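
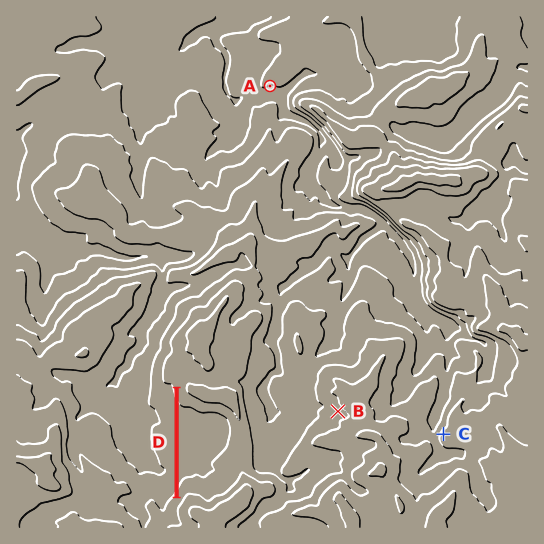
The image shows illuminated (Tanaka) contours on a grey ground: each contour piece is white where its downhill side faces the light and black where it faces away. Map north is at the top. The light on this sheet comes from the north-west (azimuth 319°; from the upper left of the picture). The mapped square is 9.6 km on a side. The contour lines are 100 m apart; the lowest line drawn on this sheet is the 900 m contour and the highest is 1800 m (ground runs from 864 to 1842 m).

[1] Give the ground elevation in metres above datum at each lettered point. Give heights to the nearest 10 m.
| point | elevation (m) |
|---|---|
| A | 990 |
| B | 1560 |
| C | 1630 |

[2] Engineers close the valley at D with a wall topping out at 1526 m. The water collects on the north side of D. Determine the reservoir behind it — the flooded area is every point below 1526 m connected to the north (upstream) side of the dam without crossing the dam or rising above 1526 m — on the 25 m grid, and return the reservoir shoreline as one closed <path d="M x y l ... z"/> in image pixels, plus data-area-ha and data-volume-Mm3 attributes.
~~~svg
<path d="M179 397l0 94 1 0 3-6 3-4 13 2 8 2 7-6 5 6 4 0 5-4 3-6 0-8 6-16 0-9-2-4 0-7-4-13-5-5-8-4-17 0-8-5-10-3-4-4z" data-area-ha="144" data-volume-Mm3="63.14"/>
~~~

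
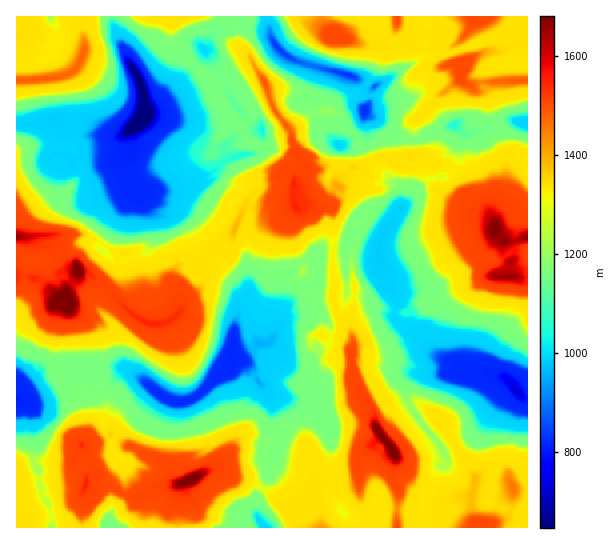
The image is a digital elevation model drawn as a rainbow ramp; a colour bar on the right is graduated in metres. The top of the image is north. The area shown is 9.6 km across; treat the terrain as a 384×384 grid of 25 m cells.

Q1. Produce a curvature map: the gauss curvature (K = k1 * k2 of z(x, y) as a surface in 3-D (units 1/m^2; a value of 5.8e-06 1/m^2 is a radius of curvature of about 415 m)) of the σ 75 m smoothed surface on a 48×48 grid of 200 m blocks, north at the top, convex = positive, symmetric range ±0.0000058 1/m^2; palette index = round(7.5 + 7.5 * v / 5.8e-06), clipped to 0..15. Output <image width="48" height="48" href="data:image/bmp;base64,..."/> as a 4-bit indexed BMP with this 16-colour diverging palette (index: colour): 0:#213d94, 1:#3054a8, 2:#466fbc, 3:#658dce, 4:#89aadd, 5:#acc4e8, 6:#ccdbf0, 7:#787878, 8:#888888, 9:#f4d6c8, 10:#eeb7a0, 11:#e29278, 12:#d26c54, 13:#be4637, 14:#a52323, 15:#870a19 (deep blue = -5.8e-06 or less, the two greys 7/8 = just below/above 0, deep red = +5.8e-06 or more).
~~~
<image width="48" height="48" href="data:image/bmp;base64,Qk32BAAAAAAAAHYAAAAoAAAAMAAAADAAAAABAAQAAAAAAIAEAAATCwAAEwsAABAAAAAAAAAAlD0hAKhUMAC8b0YAzo1lAN2qiQDoxKwA8NvMAHh4eACIiIgAyNb0AKC37gB4kuIAVGzSADdGvgAjI6UAGQqHAHd6dTS2doh3mIR3uXd3aId3fHiHZ7nYaId1WeeXeIaXmoeld3d3d5d3gHh3h1h0aHeoeoeaeXd3d3eXiJiId3ZHhXh3eGiGdnd3d4cyR3dIZ2d3MHd3d3e6qph3d3d35odId4d4p4dP+WfkfZZ3d3iMd3d3Z4h4t4mniHd5uUd3eEeHiJd3d3h0ZGlopnd2Z7FneHWoqHd4dmh4mIiHc0l4b0lnp3Z3eHiWiIiD9Xd3eYrmiHeYf2h3fnd4hXl5mHZGy5tER4mYd3c2hna+eoh3h4d3dbZnd4iHiJZ3aodmeIiNhXdEeYlfh3doiGiXh4xrSIeZd3d3eHd2Znd3eHhBh3iYuIh3eHuJNXhmdniql3iJialHdnp2iFa4iGd5d3l4Z4d4h4lkNod1d4xHh3h4eHV4h4h4ioh4eId3ePd4dWhoh1i4iYl4eVd1iHd3l5eIeHdaY4iMt4iXOHhXammHl2xoyHd3h3dWeIdMuIdmmIeNaIp3aXKXiIV4mIiGh4d2h4dnd3iYWHZ3WHh3h295aIhXiIh4eHeHd3eFV4iJl4eJeHeJlW1oeXd3h3eHh6Z5mJdYeId3iIj3iHd25GN4eHiHd4h3h3eGdHuYiIh4iocmiHh3iXd3eXaHeHd4trdsrVRniIiIiGhnd4p3iHiIdVind3iHZmV7mnd3d4d3mGeoZYpHaXV3d4mHWYd3iGdYkZd2aHaIlHeMjIZ3iHt3iId4iTl4dmhod3V6l4fZh3Z2WHeHiIiJiJZ3V5jKyHiHX5d4h4dViHeHd3hoeJSYd4dqiHV3iId3YnmIiGd3eIiKiIholYaIdpiId4eUWId3c6dHemh4d3d0eHaI8od4dqaHeIZ6aLZ5jyd4iHd4d3eHZ4p4Voh4hpaneHa3SWZ4iHeIeHiYd3eHaZh4d1h3h3eWmHfKp3iHdqZ2mIZ5eHd3eIeIW3mHeJd3mHaGd4h5aKd5iIpneIiHaYiIfXWIXPR3iHdneHd2mXeIiIxXd3h3h3d3Zldps0eHapd4iXholml3d3lXiZeZeHeGi3eHaYonhniJl2e5hmiHd1qHeHZoN7d4lXh3V4d4d3hmZ4a4d3mIh2qHeJSJh3WLYmdoh4iHZYZ3eFpXeId3d3iHh4d5WeSIivJ3h4eLenl6nWo3d2mDhneHd3h3ZXRZafFWaGOFZ3h1Z3d4d2iF+naGaXh373p4dnR4VHuFrXd1a3eIh3Z2d8WZaXd3ODaCeIj3pquXmWdSu4eIh3d5dpaHeHeIaGy3eIT4hod1Z3enh3d3iHd2lniXh4eIdmh3eYNQeZpXeIeHd3eId5eHh3dYh3eIj3dHd3YtpIdoSYRYh3d4eWpoi4l6aHd3W3d4d69Ul5l2mF2HiIiIl4iY+XaHVUV3V4lmZ4d3poNmyrmHeHeIiLeYZ3iHb8aXiLhniHdWh3Z3dZRnd4h3h7eFh3dWX3T6ereInKxHd3d3dHh3d4h3dlaJhmiXhlVBaHeXmpp4dFd3iYh3eIdqd2ZIeYaGd3d4lph3eIZ3f3eHaJimdw=="/>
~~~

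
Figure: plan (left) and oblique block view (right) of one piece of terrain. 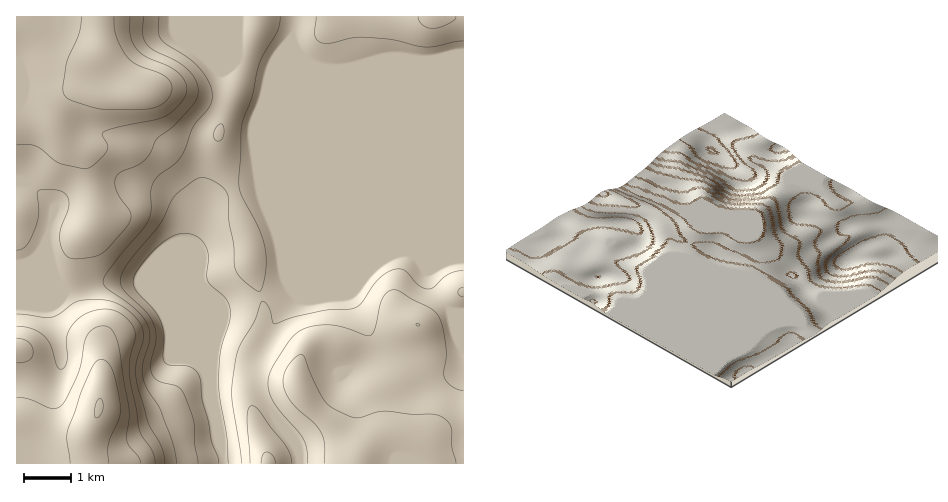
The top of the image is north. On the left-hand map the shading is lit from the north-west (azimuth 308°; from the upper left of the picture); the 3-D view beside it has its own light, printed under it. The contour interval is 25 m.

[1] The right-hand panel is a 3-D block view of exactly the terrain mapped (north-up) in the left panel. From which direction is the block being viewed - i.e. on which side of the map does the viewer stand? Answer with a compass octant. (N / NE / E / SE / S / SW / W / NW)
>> NE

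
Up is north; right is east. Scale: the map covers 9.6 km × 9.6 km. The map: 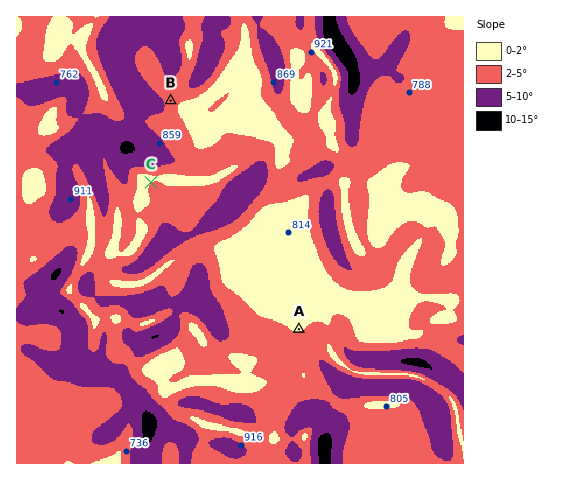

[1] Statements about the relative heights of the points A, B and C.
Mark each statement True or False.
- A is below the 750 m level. False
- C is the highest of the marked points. True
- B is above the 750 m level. True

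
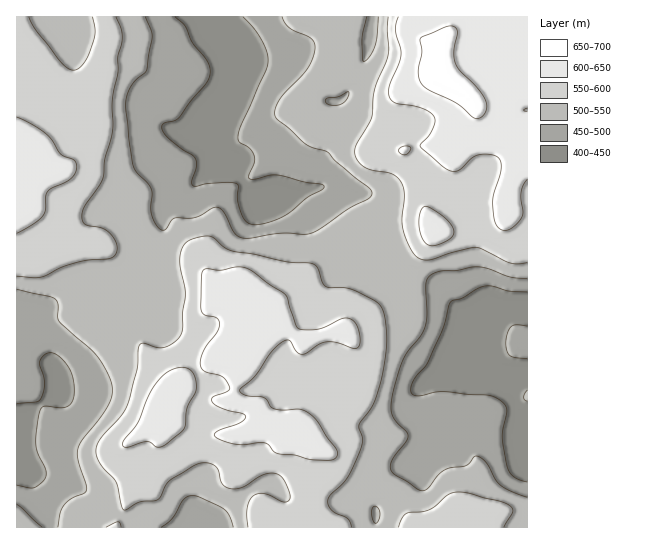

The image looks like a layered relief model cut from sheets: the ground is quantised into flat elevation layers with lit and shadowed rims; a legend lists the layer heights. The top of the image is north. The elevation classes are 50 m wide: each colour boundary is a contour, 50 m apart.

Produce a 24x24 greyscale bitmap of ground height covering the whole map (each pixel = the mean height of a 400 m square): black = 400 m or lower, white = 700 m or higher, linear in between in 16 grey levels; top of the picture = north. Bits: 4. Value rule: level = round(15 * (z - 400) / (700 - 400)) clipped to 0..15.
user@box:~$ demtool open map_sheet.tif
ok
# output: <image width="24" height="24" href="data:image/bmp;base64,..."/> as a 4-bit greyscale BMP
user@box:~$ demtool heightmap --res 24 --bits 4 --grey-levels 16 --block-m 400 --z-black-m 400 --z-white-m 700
<image width="24" height="24" href="data:image/bmp;base64,Qk2WAQAAAAAAAHYAAAAoAAAAGAAAABgAAAABAAQAAAAAACABAAATCwAAEwsAABAAAAAAAAAAAAAAABEREQAiIiIAMzMzAERERABVVVUAZmZmAHd3dwCIiIgAmZmZAKqqqgC7u7sAzMzMAN3d3QDu7u4A////AFRmd2U0aYiHZoiJlzNVeIZWeHiHZmaIdSNGiZh3iImYZUVmUiNHmqmJmqqpdURVMiNFiqqqq7yodlRUMiM0abuqqqqZhUREMjIkWKuqqqqZhjIiIjI0Z5qqupqZl0ISIjNFZ4iby6qql1MiI0VWZ3eazLqql2QiIkVmZmebu6mZh2QyIndlZ2ebupmHZmVDNJiHd2eZmId2ZndmeJmIh2aHZmVmVoqYmbqHdlVWMjRVZpuZqrqYdlQ0IRI0VomZqruodVMiIiM0Z5mpq8updUMiI0VWmaq6q7qZdTIiNFVmiaq8u5iJdDMRJFZWearNypiJhUQxE1ZVerzdy6mIhlQyEkVVac3czJh3hlQhEkRWWM3cy4ZnhlMhI1ZnWLzMzA=="/>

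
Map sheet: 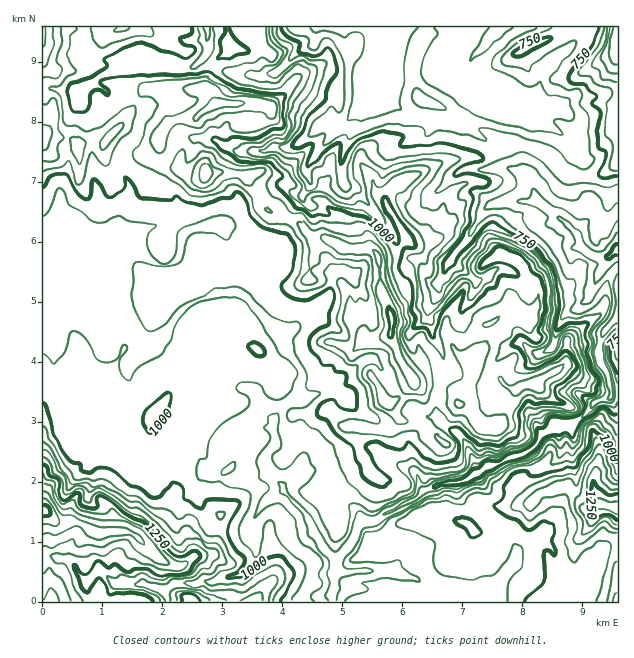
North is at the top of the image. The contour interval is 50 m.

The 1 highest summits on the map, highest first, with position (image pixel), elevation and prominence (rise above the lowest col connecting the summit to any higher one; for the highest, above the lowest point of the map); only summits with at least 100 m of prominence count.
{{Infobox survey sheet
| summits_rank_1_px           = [391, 315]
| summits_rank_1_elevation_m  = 1265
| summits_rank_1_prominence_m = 316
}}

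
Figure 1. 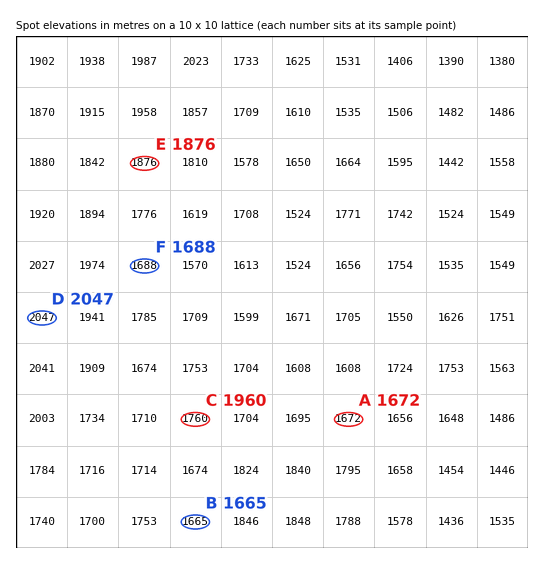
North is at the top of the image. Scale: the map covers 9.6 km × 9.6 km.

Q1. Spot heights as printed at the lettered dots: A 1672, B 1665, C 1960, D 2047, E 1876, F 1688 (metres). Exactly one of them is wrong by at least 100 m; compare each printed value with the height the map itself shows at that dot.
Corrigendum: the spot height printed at C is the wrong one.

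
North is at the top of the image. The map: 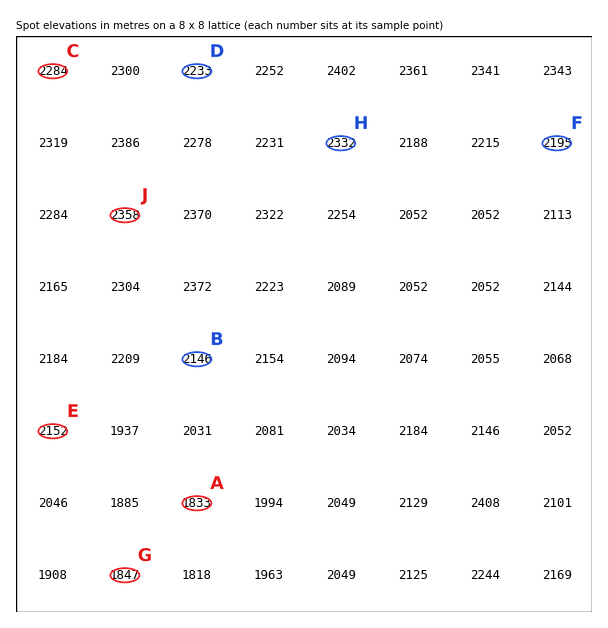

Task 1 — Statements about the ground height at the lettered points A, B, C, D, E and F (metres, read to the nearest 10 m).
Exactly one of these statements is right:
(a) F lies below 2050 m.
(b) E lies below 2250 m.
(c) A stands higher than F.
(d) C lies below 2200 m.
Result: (b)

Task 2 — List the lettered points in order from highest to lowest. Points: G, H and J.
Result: J H G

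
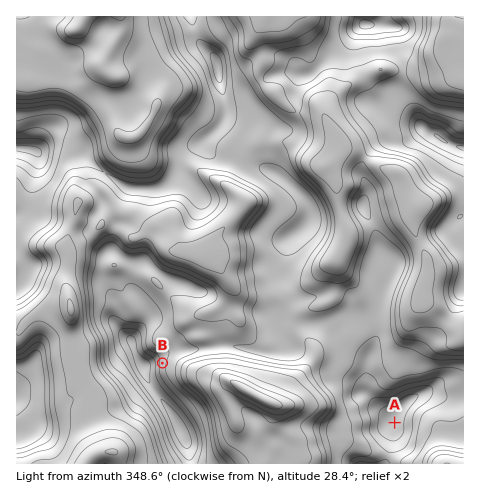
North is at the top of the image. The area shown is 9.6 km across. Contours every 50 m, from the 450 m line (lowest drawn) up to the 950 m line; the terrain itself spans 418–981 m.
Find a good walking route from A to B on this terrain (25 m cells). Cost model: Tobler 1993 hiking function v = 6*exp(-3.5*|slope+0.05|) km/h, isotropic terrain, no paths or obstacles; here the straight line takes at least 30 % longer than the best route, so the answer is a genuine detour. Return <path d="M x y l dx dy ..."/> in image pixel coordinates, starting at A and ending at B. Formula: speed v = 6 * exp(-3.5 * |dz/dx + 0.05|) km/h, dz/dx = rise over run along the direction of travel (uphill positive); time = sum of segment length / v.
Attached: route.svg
<path d="M395 423l-26-13-5-5-14-7-9-9-12-6-11-12-3-4-2-3-5-2-29 0-23-12-4 0-2-1-55 0-7 4-13 0-7 3-4 5-2 2"/>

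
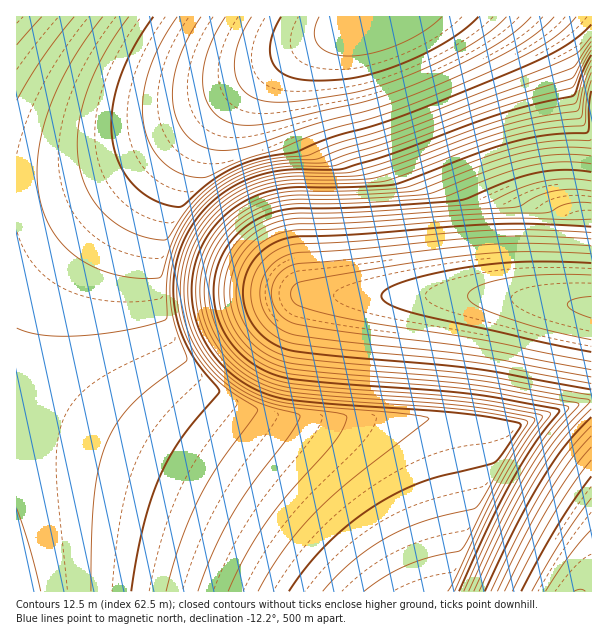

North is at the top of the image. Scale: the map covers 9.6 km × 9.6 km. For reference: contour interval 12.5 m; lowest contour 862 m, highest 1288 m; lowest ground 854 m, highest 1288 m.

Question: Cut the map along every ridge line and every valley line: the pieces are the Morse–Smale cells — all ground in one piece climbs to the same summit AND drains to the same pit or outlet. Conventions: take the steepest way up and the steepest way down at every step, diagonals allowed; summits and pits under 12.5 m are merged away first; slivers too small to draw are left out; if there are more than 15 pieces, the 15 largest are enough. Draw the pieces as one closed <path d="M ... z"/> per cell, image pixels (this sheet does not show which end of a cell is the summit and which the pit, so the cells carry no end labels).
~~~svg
<path d="M525 16l-153 0-60 27-39 23-31 24-32 32-26 36-16 34-11 35-5 39 4 36 10 33 12 21 23 26 18 14 20 10 37 10 78 4 84 0 50 4 19 4 54-19 31-8 0-273-5-1-7-7-4-9-14-45-9-18-18-24z"/><path d="M249 82l-75 52-55 30-48 18-29 6-26 3 0 400 575 1 0-190-30 7-51 19-22-4-50-4-84 0-78-4-30-7-27-13-18-14-23-26-15-29-9-36 0-46 6-30 10-30 24-44 16-19z"/><path d="M371 16l-354 0-1 173 14 1 29-4 60-22 55-30 84-60 32-19 28-15 44-18z"/><path d="M591 16l-65 1 9 7 18 24 9 18 14 45 4 9 7 7 5-1z"/>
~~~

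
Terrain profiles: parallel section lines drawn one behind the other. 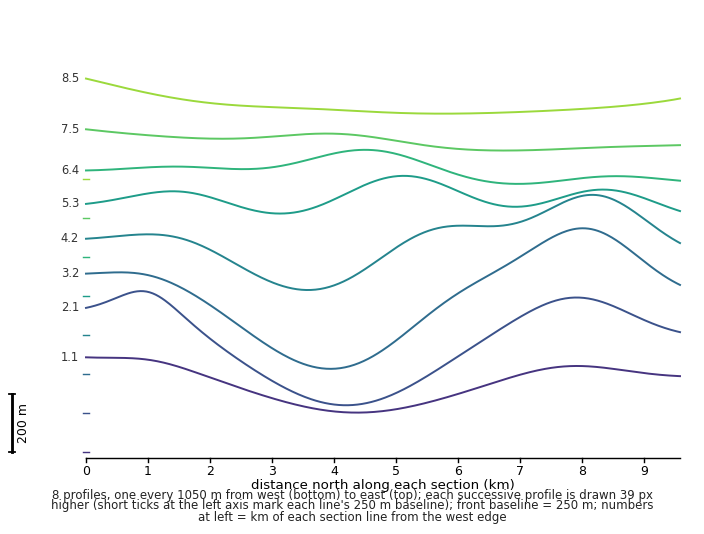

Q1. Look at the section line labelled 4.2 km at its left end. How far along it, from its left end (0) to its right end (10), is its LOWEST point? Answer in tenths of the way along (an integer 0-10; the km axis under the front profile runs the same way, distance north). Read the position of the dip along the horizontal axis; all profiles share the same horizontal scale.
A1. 4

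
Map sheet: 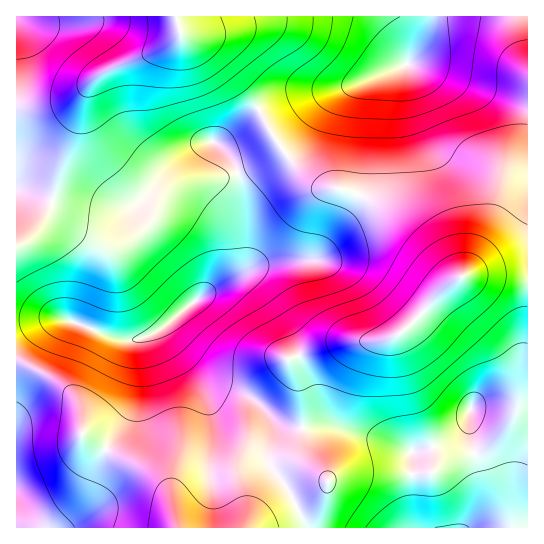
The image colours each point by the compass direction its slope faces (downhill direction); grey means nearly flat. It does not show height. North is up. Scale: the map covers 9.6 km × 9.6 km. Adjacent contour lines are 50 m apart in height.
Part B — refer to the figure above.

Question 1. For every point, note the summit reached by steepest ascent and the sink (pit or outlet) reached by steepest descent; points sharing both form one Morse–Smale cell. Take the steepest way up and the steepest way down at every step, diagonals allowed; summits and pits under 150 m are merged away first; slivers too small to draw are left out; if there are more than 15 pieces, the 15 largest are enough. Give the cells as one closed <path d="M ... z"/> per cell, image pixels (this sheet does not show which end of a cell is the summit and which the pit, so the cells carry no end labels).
<path d="M527 16l-97 0-7 23-16 25-58 23-48 6-30 10-24 14-21 20-9 4-1 2 16 18 9 24 6 40-2 40-7 8-29 18-52 41-22 8-13 0-59-21-13-2-34 4 1 207 398 0-2-9-1-66 42-13 10-9 5-12 3 26 9 32 0 21-6 19-8 10 61 0z"/><path d="M429 16l-412 0-1 303 34-2 13 2 52 20 20 1 22-8 52-41 29-18 6-6 3-8 0-34-4-34-6-20-5-10-16-19 10-5 27-24 18-10 30-10 48-6 58-23 16-25 5-13z"/><path d="M469 419l-5 12-10 9-42 13 1 66 4 9 49 0 11-17 4-13 0-21-9-32z"/>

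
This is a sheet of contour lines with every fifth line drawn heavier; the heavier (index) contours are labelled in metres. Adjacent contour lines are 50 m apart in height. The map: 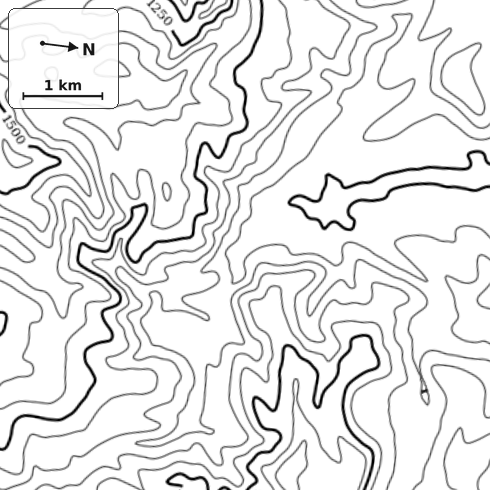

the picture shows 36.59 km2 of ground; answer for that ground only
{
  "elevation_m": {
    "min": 960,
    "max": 1560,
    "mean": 1190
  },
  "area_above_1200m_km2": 15.9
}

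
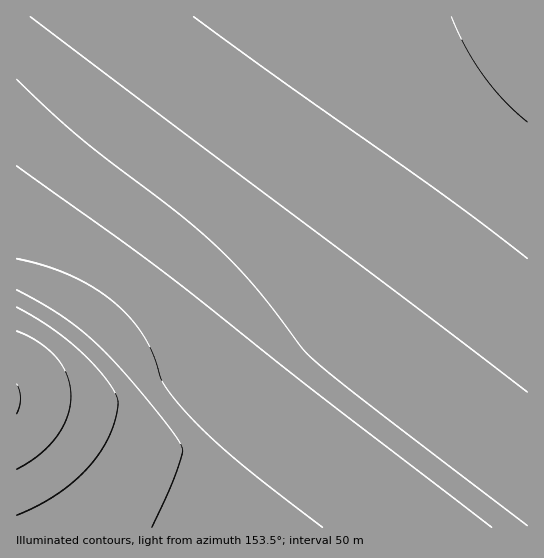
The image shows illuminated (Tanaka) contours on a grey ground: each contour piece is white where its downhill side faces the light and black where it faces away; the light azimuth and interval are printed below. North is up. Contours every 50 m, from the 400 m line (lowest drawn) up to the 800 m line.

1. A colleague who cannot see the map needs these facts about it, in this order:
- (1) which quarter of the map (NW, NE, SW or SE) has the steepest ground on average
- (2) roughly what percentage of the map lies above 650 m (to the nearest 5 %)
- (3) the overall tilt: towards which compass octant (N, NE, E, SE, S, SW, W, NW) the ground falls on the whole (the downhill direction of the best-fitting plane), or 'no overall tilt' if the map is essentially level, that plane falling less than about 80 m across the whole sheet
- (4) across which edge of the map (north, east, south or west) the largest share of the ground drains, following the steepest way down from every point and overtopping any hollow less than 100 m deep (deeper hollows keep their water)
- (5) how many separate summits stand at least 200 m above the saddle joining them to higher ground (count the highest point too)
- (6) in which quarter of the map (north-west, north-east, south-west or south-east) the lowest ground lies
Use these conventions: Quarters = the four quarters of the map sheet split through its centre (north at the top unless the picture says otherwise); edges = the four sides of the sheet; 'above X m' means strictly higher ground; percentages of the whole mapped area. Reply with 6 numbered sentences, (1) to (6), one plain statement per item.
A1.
(1) Slopes are steepest in the south-west quarter.
(2) About 65 % of the map lies above 650 m.
(3) The general tilt is down to the south-west (the land rises towards the north-east).
(4) The largest share of the runoff leaves by the western edge.
(5) Counting only tops that stand 200 m proud, the map has 1 summit.
(6) The lowest point lies in the south-west quarter of the map.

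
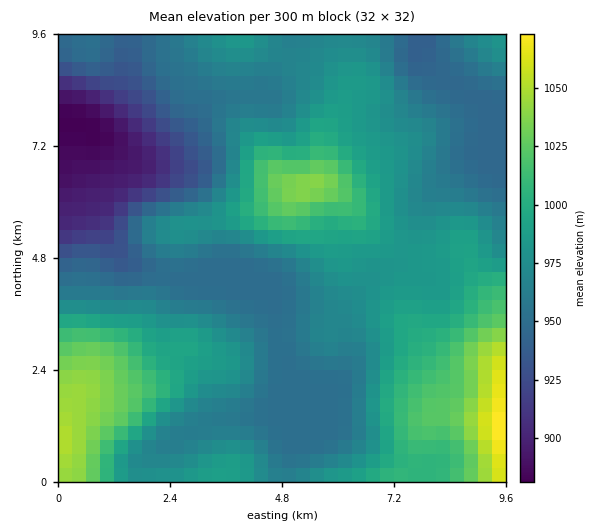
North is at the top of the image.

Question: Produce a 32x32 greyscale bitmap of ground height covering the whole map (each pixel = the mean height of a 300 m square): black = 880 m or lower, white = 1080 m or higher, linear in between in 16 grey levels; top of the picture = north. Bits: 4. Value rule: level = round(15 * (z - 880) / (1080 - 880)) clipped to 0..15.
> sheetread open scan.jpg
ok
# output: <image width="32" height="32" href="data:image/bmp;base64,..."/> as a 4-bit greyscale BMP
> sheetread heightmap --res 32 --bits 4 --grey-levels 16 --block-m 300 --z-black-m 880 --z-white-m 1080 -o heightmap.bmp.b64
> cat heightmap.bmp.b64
<image width="32" height="32" href="data:image/bmp;base64,Qk12AgAAAAAAAHYAAAAoAAAAIAAAACAAAAABAAQAAAAAAAACAAATCwAAEwsAABAAAAAAAAAAAAAAABEREQAiIiIAMzMzAERERABVVVUAZmZmAHd3dwCIiIgAmZmZAKqqqgC7u7sAzMzMAN3d3QDu7u4A////AMy5h3d4iIh2Z3iImamaq87cuod3d4iIdmZmd4mZmqve3LqXdmZ3d2ZVVmd4mqqr3tzLqXZmZmZlVVVmeaqqvN7cy7qXdmZmVVVVVnmqu7zuzMy7qYdmZlVVVVaJqru83szMu6mYd3ZlVVVWeaqru97MzLupmIh3ZVVVVniaqrvevMu6mYiIh2VVZmZ4maq83bu7qpiZiIdlVmZmeJmaq82qqpmIiId2ZVZ3d3iZmau8mZiIh3d3ZmVWd3eImZmaq3d3d3ZmZmVVVmd3iIiImapmZmZmVVVVVVZnd3iIiImqVVVVVVVVVVVWd3d4iIiJmVVURFVVVVVWZ3iIeIiIiIhEREVmZmZmZ3eIiIiIiIiHIzNFZ3d3d4iJmImIiIiIhyIiNWd3eImaqpmZmHd3iHYRIjRWZneJq7uqqph3d3dmEREiNEVniavMy7qYd2ZmZRERESI0RnmrzMu5iHdmZVURERESM0V5q7u7qYh3ZlVVAAAREjRFeJqZqpiIh2ZVVQAAESM0VniIiJmIiHd2VVUAABIzRVZ3d3iZiId3dlVVABEjNFVWZmZniIiHdmZVVRESM0VVVmZmZ3iIh3ZVVVUiMzRFVmZmZmd4iIdlVVVVRFREVWZmdmZ3d4h2VVVVZlVVRFZmd3d3d3d3dlVVZndVVVVWZneId2Z3d3ZURWd3"/>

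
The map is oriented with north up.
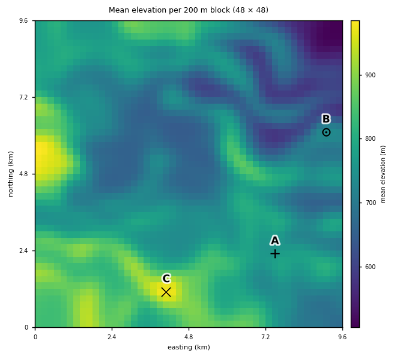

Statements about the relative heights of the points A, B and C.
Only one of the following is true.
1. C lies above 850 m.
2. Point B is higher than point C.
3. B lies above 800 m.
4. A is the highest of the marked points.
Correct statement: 1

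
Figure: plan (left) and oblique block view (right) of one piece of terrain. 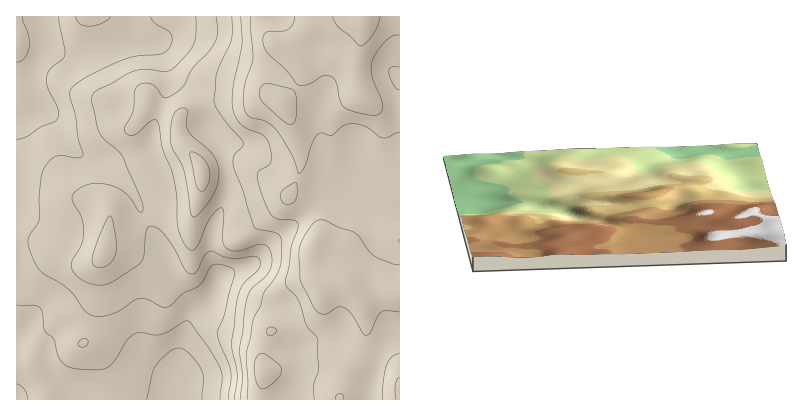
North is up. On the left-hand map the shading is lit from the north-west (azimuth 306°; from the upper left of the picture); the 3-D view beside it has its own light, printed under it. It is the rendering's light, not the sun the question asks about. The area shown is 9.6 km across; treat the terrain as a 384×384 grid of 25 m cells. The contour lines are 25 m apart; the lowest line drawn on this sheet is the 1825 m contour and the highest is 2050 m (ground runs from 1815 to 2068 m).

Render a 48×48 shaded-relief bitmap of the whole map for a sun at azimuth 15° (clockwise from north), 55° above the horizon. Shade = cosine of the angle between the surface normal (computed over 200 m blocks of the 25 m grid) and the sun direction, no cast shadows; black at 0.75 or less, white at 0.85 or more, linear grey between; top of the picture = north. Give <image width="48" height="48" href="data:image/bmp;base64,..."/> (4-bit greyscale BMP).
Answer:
<image width="48" height="48" href="data:image/bmp;base64,Qk32BAAAAAAAAHYAAAAoAAAAMAAAADAAAAABAAQAAAAAAIAEAAATCwAAEwsAABAAAAAAAAAAAAAAABEREQAiIiIAMzMzAERERABVVVUAZmZmAHd3dwCIiIgAmZmZAKqqqgC7u7sAzMzMAN3d3QDu7u4A////AIiKu6qqmZqqqqqqqpmHeImZmZmrzLqYiXeKu6mZmZqqqqqqqpmHd4iJmZq7y7qZmXebuoiIiJqqqqqqqZh2VniZmaq7uqmZqoirqHZmeJqqqqqqmIdUNpu6qqqqqpmZq6q7l2VmeZqqqZqZh2UyR73cu6qqqqmavbu6l3d4iZqqmJmYdlQ0as3Muqmqu7qrzbu5mImZmZmZiIiHdlVWiru6qZqru7qrzaqpiau7qqmYh3d3ZmeJmqqZmZmqqqqrvImpiau7qpmId2Z3d5qpmaqqqZiJqZmru4iZmZqqmZiIh3d4mruoibzcuoZ4mIiamYiZqZmZmIiIiIiJq8uYis3cuXVoh3iZh5iZqpmIiIiIiIiIq7uZmry6l2Z4dnmYZZmZmYiIiImIiImIiaqZqrqYdVeIZoqpd6mId3ZneImIiJmHaKqqvMuXVWiYeKy6q5mHZmVVZ3iIiJmGZ5qr3u25dompm8y7zZh2ZmZlZneImaqGaIiKzu3KmJqrzdzM3Yh3eIiHd3iJmrp2iHRGm7uqmIm83czMzIiImaupmZmaq6lmiFEBNniIiIq8zLzMy4iaq7u6qqqru5dWd1IRE0Z4iJq8u7zMupmru7u7u7u7uoZWiHZmVEV4qry7u8zLqqu7uqqqu8zLqYZnmZmal1Voq8zMzd3Lu7u7qpmau7zLqYd4mZmqqXVWis3d7u27zLu6mZmaq7zLqYiJiImqmXZEWL3u7dy7vLqpmZmqq8zLqZmYh3mpmHZVV63dzLu7u6qZmaqqvN3KmZmYdniZiHZ3iazMu7qqqqqaqqqrzu25mZmHd3iZh3eaqru7qqqqqqqqu8zM7+ypiZl2aImYd4m8u6qqqqqqqqqqvM3e7tqYmZl2eaqXeJvMuqqqqqqqqqqrvN3u3KmJmphljNyYibzLqqqqqqqqqqq7vM3cupiJqoZGrvypq8upmaqpqqqZqru7zMy6iHeKunRI3/yrzLqYiaqZqqqZqszMzMqYdmaJqWV8//y7uph2eaqZqqqZmszMzLmHdmd4mHe//9uodndleaqZqpmImczN3LmIiImYiInO7Kl1M0VFeaqZmYd3ibvN26iImaupiJrMuYdTI0M1iqqZhlRWiqu8uoiJmru5iavLmHZVVURHq7qYZDNHq6q6mHeJmrupmr3cqYh3d2Z6u6mYdUWKvKuph3iaq7qau87tyqmIiImsy5mIh3m93LupiKu8zLqr3d3dy6mZmavNypiJmave3Lqpms3e7dzO/+3LuqmZqrzcqYmZmazu3KqqvN3u7u7///3Luqqqq8y6mZmZmazdy5qrzMzN3e////3czLuqq7qYirqpmau7qZqry7q7zN7//+3d3cu6qZd4m7upmaqpiJq7upmaq8zd3czMzMy6mHeJq7qpmZmIiLu7qYiJmqu7u7u7u7u6h3m7uqmYiIiIiMy7qYiImaqqqZmqqqqYd5zdypiHiIiIiMy6qIiJmaqqmZmZmZmHeL3typiIiIiZiMy6mIiJmaqpmZmZmZmHeb3cupiJmYmZmA=="/>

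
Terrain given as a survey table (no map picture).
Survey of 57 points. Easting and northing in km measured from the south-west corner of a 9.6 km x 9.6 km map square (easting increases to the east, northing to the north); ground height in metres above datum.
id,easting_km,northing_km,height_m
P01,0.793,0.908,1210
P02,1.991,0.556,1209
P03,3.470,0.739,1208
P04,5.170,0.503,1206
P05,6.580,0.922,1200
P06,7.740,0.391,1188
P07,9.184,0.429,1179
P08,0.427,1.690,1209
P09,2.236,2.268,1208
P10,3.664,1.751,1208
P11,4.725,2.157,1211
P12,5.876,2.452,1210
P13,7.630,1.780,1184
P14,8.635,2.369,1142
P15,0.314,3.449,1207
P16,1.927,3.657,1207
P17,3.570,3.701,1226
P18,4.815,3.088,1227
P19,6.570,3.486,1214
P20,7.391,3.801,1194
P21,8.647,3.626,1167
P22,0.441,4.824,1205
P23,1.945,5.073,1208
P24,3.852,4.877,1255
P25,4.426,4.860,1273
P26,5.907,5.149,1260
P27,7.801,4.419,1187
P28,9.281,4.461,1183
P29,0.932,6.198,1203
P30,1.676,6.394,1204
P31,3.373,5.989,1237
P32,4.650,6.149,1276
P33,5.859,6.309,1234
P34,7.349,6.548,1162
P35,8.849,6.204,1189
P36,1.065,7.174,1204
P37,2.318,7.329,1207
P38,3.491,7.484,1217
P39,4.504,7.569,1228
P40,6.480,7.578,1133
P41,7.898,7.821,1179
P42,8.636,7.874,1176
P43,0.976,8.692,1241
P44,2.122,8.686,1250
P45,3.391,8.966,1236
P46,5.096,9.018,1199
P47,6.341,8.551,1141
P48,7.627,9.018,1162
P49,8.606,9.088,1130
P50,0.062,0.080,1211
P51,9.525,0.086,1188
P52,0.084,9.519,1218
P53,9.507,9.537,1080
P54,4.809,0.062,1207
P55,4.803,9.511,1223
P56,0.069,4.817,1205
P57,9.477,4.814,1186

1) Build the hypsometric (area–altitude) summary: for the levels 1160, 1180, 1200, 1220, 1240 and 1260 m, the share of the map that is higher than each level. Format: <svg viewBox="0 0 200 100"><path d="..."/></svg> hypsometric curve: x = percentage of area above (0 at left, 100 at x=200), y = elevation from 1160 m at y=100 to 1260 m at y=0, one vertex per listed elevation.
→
<svg viewBox="0 0 200 100"><path d="M183 100l-21-20-30-20-89-20-19-20-12-20"/></svg>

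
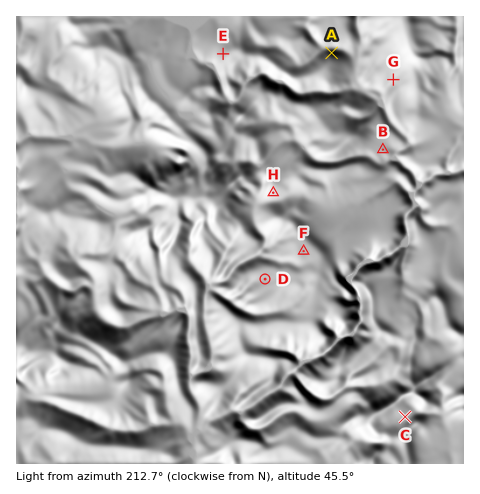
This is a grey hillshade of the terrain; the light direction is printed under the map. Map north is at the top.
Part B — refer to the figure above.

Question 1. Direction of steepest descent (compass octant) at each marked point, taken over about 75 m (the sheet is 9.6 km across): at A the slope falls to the N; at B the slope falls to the SE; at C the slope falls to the SE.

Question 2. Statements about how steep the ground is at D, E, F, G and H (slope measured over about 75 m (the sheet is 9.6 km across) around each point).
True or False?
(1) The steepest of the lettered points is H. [True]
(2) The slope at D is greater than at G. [False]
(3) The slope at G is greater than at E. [False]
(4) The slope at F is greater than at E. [False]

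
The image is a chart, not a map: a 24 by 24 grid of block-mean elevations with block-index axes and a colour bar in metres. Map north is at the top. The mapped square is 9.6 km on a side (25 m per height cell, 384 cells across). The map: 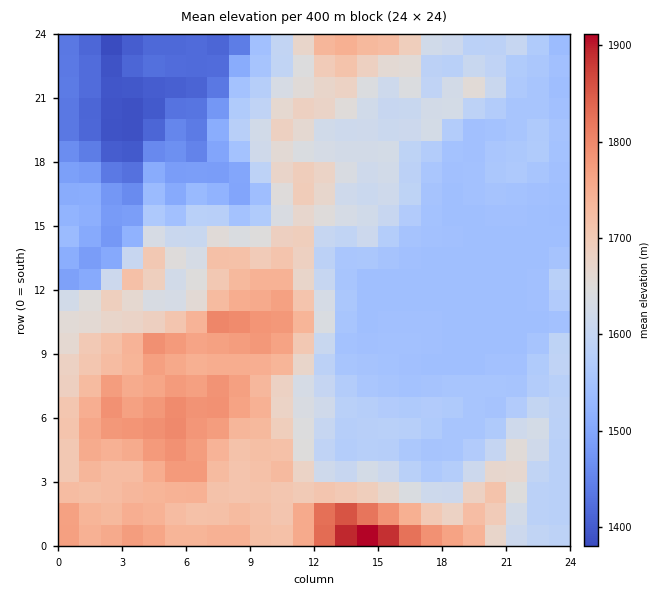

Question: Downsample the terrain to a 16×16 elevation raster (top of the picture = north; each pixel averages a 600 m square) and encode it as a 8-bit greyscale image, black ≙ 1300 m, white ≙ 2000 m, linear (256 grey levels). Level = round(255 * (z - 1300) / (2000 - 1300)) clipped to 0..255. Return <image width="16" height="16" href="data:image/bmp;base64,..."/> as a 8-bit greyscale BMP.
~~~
<image width="16" height="16" href="data:image/bmp;base64,Qk02BQAAAAAAADYEAAAoAAAAEAAAABAAAAABAAgAAAAAAAABAAATCwAAEwsAAAABAAAAAAAAAAAAAAEBAQACAgIAAwMDAAQEBAAFBQUABgYGAAcHBwAICAgACQkJAAoKCgALCwsADAwMAA0NDQAODg4ADw8PABAQEAAREREAEhISABMTEwAUFBQAFRUVABYWFgAXFxcAGBgYABkZGQAaGhoAGxsbABwcHAAdHR0AHh4eAB8fHwAgICAAISEhACIiIgAjIyMAJCQkACUlJQAmJiYAJycnACgoKAApKSkAKioqACsrKwAsLCwALS0tAC4uLgAvLy8AMDAwADExMQAyMjIAMzMzADQ0NAA1NTUANjY2ADc3NwA4ODgAOTk5ADo6OgA7OzsAPDw8AD09PQA+Pj4APz8/AEBAQABBQUEAQkJCAENDQwBEREQARUVFAEZGRgBHR0cASEhIAElJSQBKSkoAS0tLAExMTABNTU0ATk5OAE9PTwBQUFAAUVFRAFJSUgBTU1MAVFRUAFVVVQBWVlYAV1dXAFhYWABZWVkAWlpaAFtbWwBcXFwAXV1dAF5eXgBfX18AYGBgAGFhYQBiYmIAY2NjAGRkZABlZWUAZmZmAGdnZwBoaGgAaWlpAGpqagBra2sAbGxsAG1tbQBubm4Ab29vAHBwcABxcXEAcnJyAHNzcwB0dHQAdXV1AHZ2dgB3d3cAeHh4AHl5eQB6enoAe3t7AHx8fAB9fX0Afn5+AH9/fwCAgIAAgYGBAIKCggCDg4MAhISEAIWFhQCGhoYAh4eHAIiIiACJiYkAioqKAIuLiwCMjIwAjY2NAI6OjgCPj48AkJCQAJGRkQCSkpIAk5OTAJSUlACVlZUAlpaWAJeXlwCYmJgAmZmZAJqamgCbm5sAnJycAJ2dnQCenp4An5+fAKCgoAChoaEAoqKiAKOjowCkpKQApaWlAKampgCnp6cAqKioAKmpqQCqqqoAq6urAKysrACtra0Arq6uAK+vrwCwsLAAsbGxALKysgCzs7MAtLS0ALW1tQC2trYAt7e3ALi4uAC5ubkAurq6ALu7uwC8vLwAvb29AL6+vgC/v78AwMDAAMHBwQDCwsIAw8PDAMTExADFxcUAxsbGAMfHxwDIyMgAycnJAMrKygDLy8sAzMzMAM3NzQDOzs4Az8/PANDQ0ADR0dEA0tLSANPT0wDU1NQA1dXVANbW1gDX19cA2NjYANnZ2QDa2toA29vbANzc3ADd3d0A3t7eAN/f3wDg4OAA4eHhAOLi4gDj4+MA5OTkAOXl5QDm5uYA5+fnAOjo6ADp6ekA6urqAOvr6wDs7OwA7e3tAO7u7gDv7+8A8PDwAPHx8QDy8vIA8/PzAPT09AD19fUA9vb2APf39wD4+PgA+fn5APr6+gD7+/sA/Pz8AP39/QD+/v4A////AKmiqqCeoZijytnJrqGQcWmem6CfnJeXlqKcjn1+lnZnl56framXmo5vcGxgZHt/aJurr7StoJqCamVlYV1iemuWrqmzsa2bfXBjYGBfXWNpjZ6jqaWnoIpmXFtZWVtcaIWUoKmrsK+dbFlaWVhYWWJ7iIF+kamqoHJZWVlZWFhdRl2Sf4Scno9oWllYWFhYYFJDYnt5hoaQamxfWllYWFlQRkpZY1hlhH51bV1ZWllYRzs5SkhHb5CFdHNgWV1eWjcnJjw6Wnt/dnZ0aVtcYF0vIyEuM110i4J2cHduYV1bMSUmKClNZ32LhHlxdnRgWjAhKCsrNF5+npuTeG1oaFo="/>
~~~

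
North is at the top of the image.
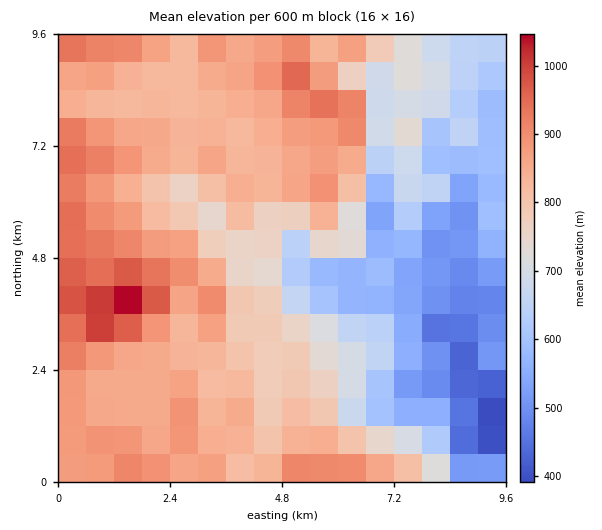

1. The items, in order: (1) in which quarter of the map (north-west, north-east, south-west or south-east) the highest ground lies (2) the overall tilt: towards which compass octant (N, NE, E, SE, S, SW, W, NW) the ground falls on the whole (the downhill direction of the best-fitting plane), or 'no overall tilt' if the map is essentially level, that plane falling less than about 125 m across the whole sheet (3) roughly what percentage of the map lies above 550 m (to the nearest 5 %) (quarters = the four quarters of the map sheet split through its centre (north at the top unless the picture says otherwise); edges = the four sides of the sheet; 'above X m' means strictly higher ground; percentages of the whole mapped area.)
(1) Look to the south-west quarter for the highest ground.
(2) The general tilt is down to the east (the land rises towards the west).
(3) Roughly 85 % of the ground is higher than 550 m.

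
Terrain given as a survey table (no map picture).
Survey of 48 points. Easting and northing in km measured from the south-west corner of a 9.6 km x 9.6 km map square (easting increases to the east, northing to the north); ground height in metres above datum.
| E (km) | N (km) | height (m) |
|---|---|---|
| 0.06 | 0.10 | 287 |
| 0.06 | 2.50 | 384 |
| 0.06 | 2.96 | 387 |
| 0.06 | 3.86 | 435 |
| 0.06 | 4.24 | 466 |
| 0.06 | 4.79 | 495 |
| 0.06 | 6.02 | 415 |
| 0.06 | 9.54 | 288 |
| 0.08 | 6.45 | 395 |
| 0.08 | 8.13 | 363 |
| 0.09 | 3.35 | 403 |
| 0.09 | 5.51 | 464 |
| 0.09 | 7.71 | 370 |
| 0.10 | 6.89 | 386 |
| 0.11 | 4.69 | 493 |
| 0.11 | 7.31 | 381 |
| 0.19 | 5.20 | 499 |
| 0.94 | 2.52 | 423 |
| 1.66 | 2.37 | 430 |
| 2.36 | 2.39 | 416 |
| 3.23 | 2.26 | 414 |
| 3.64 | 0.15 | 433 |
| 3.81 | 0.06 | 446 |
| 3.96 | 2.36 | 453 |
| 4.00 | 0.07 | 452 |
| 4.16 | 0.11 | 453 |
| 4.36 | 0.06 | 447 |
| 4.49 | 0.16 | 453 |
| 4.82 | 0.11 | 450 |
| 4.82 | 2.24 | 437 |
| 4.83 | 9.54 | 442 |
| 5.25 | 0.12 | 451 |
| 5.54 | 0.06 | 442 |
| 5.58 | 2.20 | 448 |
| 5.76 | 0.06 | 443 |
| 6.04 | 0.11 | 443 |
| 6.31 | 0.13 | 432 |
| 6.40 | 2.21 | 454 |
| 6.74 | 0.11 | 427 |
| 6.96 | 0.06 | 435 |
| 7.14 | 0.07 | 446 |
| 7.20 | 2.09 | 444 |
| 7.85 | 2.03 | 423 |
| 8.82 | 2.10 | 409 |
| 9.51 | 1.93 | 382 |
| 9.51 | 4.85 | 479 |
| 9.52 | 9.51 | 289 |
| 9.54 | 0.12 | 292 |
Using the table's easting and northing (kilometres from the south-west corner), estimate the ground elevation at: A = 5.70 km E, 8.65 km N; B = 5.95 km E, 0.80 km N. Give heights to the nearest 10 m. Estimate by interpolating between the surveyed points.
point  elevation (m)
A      440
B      480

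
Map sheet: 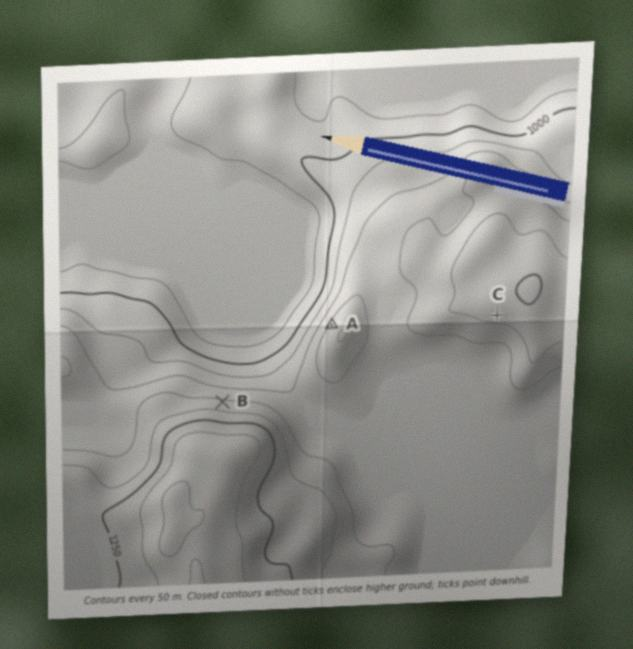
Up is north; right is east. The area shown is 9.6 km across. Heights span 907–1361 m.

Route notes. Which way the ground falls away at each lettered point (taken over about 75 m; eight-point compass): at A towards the NW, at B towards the N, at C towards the S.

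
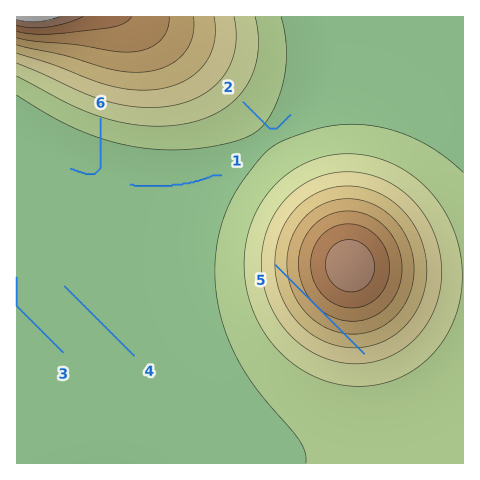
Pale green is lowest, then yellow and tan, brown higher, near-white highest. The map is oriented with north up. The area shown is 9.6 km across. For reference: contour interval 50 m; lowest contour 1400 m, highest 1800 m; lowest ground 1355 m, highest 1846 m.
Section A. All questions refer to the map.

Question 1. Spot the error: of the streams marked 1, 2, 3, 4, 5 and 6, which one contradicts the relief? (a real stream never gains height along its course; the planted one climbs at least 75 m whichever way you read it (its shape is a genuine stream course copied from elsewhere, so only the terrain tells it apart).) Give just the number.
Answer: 5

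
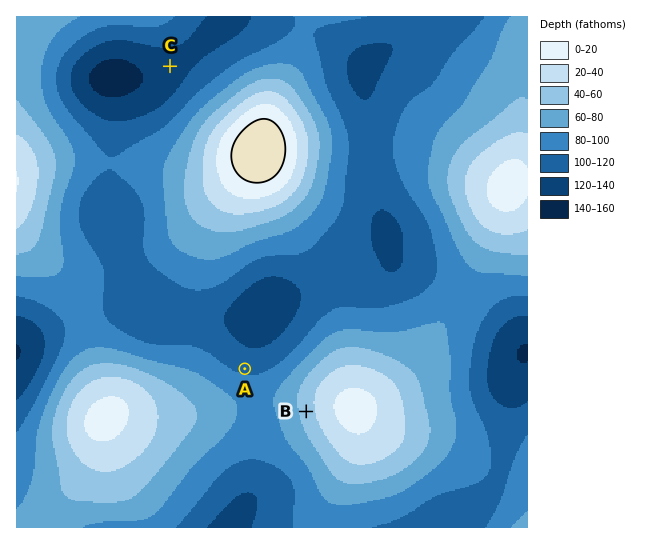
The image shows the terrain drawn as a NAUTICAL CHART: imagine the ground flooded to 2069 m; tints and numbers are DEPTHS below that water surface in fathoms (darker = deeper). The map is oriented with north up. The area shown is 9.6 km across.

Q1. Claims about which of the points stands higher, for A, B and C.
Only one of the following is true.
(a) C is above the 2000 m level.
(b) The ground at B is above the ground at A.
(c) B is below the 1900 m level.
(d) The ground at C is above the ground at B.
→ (b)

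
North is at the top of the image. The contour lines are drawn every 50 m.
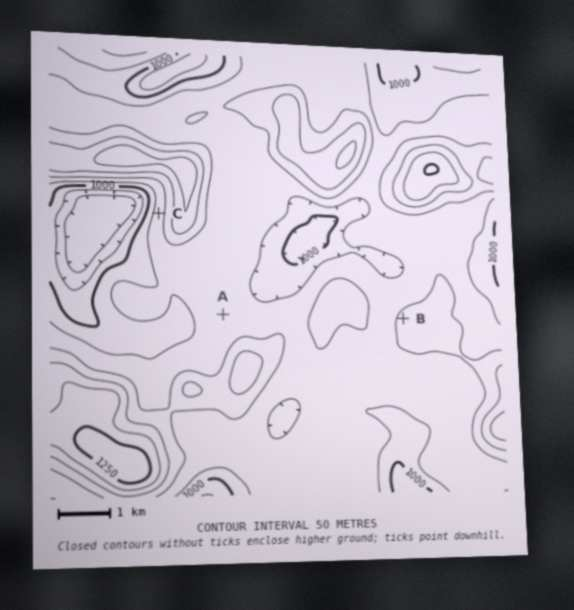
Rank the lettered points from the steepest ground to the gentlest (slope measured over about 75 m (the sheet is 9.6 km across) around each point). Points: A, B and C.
C B A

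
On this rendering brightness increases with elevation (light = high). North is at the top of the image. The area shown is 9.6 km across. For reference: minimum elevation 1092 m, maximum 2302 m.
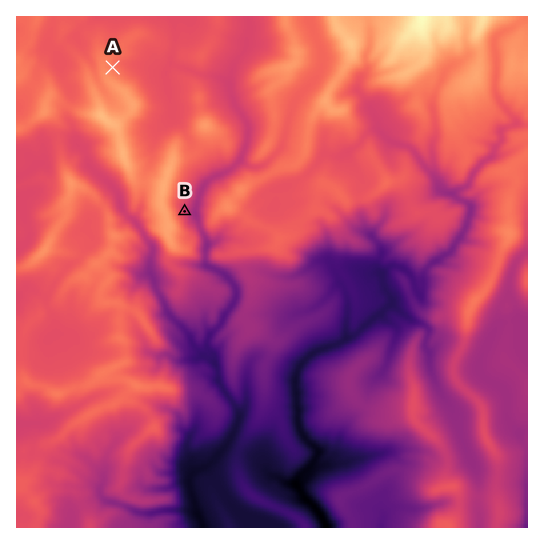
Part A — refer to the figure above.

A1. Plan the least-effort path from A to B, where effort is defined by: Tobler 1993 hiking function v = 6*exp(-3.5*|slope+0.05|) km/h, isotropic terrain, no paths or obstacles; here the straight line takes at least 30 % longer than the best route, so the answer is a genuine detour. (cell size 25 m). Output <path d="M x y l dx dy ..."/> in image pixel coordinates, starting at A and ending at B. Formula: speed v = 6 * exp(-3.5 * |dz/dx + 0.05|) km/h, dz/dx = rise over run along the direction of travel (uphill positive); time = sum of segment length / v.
<path d="M113 67l5 3 4 4 13 7 14 13 2 5 8 8 6 11 8 8 8 4 4 4 10 21-8 16 0 22-1 2 0 6-3 5 0 3 2 2"/>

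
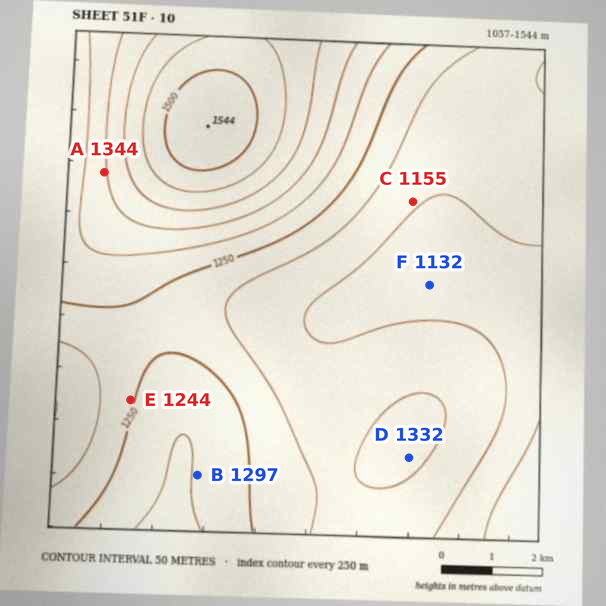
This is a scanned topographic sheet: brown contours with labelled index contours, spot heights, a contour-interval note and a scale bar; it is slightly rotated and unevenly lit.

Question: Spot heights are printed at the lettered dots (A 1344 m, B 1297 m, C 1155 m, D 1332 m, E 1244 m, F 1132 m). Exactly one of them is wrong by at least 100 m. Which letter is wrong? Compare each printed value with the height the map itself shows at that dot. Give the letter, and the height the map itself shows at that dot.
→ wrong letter D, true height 1207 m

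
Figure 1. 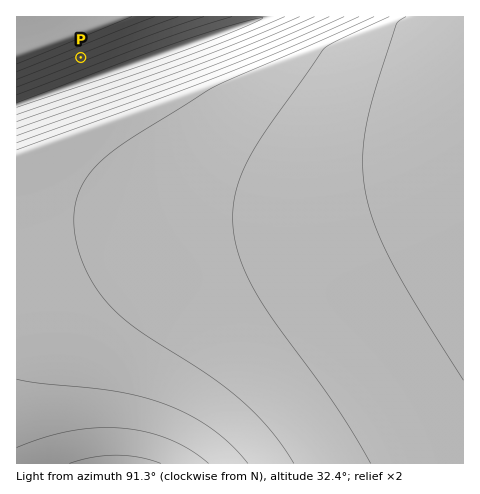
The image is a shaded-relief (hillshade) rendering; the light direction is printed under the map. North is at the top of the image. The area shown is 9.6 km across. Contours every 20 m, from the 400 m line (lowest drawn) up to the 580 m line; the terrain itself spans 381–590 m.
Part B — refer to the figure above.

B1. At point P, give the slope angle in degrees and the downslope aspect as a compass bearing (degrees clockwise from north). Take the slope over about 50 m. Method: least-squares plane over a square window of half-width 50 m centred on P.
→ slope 7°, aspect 338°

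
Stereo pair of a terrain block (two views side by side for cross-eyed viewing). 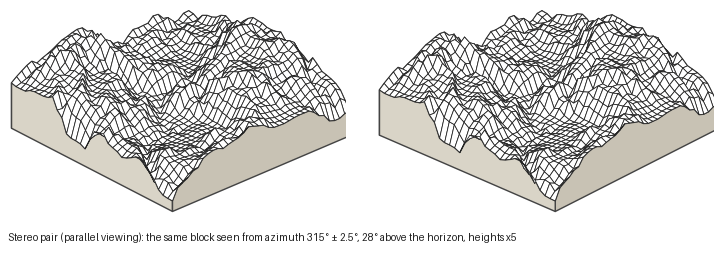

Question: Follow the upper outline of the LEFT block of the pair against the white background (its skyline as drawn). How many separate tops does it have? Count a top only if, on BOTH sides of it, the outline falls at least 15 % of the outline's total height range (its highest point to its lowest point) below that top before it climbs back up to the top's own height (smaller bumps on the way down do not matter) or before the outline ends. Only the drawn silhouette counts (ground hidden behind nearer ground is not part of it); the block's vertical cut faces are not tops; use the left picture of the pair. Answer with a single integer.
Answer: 2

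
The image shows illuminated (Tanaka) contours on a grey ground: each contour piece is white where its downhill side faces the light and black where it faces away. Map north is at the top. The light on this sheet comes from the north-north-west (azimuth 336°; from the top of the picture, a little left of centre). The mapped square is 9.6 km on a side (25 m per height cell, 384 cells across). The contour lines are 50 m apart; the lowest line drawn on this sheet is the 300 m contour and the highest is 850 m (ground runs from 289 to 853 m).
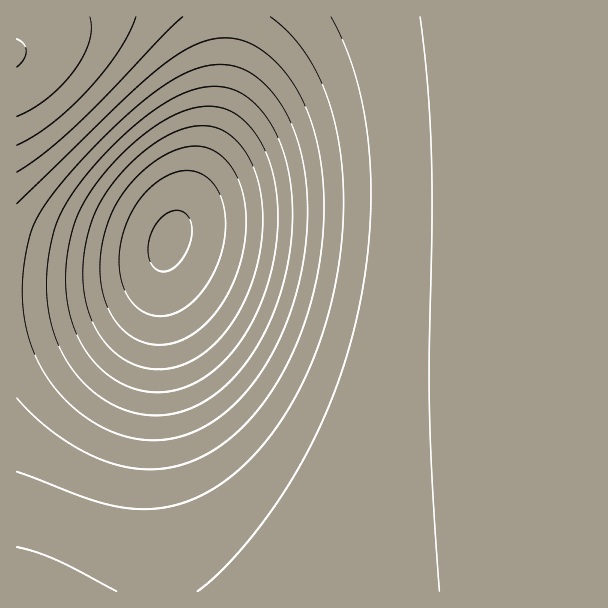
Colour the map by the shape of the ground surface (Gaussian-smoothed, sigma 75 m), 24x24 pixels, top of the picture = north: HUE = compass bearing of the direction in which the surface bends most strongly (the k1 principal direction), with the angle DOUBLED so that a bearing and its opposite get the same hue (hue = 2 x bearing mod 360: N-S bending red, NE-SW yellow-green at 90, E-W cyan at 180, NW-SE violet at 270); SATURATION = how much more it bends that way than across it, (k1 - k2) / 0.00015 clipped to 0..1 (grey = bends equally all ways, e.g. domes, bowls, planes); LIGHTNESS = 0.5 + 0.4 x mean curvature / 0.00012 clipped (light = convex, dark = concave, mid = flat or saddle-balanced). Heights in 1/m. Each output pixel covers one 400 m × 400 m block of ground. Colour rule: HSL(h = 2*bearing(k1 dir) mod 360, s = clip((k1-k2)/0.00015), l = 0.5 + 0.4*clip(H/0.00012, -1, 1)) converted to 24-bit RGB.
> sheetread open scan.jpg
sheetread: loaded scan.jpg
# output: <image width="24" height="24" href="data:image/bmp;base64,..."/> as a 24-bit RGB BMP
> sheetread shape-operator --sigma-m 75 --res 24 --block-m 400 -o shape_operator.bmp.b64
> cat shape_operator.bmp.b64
<image width="24" height="24" href="data:image/bmp;base64,Qk32BgAAAAAAADYAAAAoAAAAGAAAABgAAAABABgAAAAAAMAGAAATCwAAEwsAAAAAAAAAAAAAqltzoWCSj2Sce2Wdc2Sgc2ShemahhGmfjG6bkHKWj3aQinmJhnuFg32DgX6BgH6Af36Af3+Af3+Af3+Af3+Af3+Af3+Af3+AnGlslXGLgnCXb2mfZ2Ona1+rd2CshmOrlGennG2hmnKXknaMi3qFhnyCgn6BgX6BgH6Af3+Af3+Af3+Af3+Af3+Af3+Af3+AkYR3g3+MdX+ZaHimXmmwW1e2b1a5h1m5nV+1rGawp2yenXKPk3eGi3qChX2Bgn6AgH+AgH+Af3+Af3+Af3+Af3+Af3+Af3+AgJV5eZmPb5ulYYuxVHK7S1HCYUnGhE3GpVTEvV2/t2Wmq22SnnOGkniBiXt/hH2AgX6AgH+AgH+Af3+Af3+Af3+Af3+Af3+AcKR2bauPZLSwVp69RnnFO0zMTzfQfTzRqkfQzVPMx16rvGeUrG6FnHR+j3l9h3x+gn5/gH+AgH+AgH+Af3+Af3+Af3+Af3+AZbRyYLuKVsGsRrHHNH7NKkbOOybRcCjYqzbY10fT1FWtzGCSvGmBqnB5mHZ5i3t8hH5+gX9/gH+AgH+AgH+Af3+Af3+Af3+AWsNlU8p9RsyhNMPNKX/GIkPBLh/CYiHJpSXY3DnU3kyp2VqMzGR6uGxyo3NzkXp5h319gn5/gH+AgH+AgH+AgH+Af3+Af3+AUNBQRdVmNdSNKcXBInm0HT6qJhyoUx6wkSPC2irP4UGg41SC2mBwyGhor3VvmXx2i357hH9+gX9/gH+AgH+AgH+AgH+AgH+AWNtGNt9GJdVwI7OjHWyaGjWNIRuLRR+SeCWkxCm73jeR6E1y5Vxi1W9lvXpso39zkIB6hn99gX9/gH9/gH+AgH+AgH+AgH+AbOU+NeYpH8tQH52DGVt9FixvHhpuOCF1XSiGpS+i1C+A6EZe7GFZ4XpjyYNprYRxloJ4iIB8gn9+gH9/gH+AgH+AgH+AgH+Aiew6UesgHb4wHIVmE0lgESJTGxhWLiJfRSpsfzOGuDVw4kBH8G5V6ohh1I9ot4xunId2i4J7g4B+gX9/gH+AgH+AgH+AgH+ArvE5eu4dKrMeHHBODjdGCxk6FhZGJyRQMChaWzRtmj5l2Eg88H9Q8Jlg3Z1mwJZso4x0j4V6hYF+gX9/gH9/gH+AgH+AgH+A1/Q9re8gUa4iHmE8CiozBhYtERY6KC1MJClRQDFdf0Rcy1067pNM86xe5K1myKJrqZNykoh5hoJ9goB/gH9/gH+AgH+AgH+A9+5E5fIog7EnJVsxCiQpBRwuCRguKThSHydMLytRakhUuXg+6qtJ9cBc6b5lza5qrptxlYx4iIR9goB/gH9/gH9/gH+AgH+A/9c2+dcpv7koPl0yDicrBSEuBiItHDU/HiNAKCtIXFBJq5VC5sdF9NZZ689k0btpsaJwmI93iYV8g4F+gIB/gH9/gH+AgH+A/9kI+dkAzb8AWWUnFy8wByIsBSYuDCQnGCYyJTNBQlxEk6U/3+RB8+5X6+Fj0sdps6pvmpN3iod8g4F+gYB/gH9/gH+AgH+A/8Ye/8YS4rgAcngcEywYCCorBSYuCSYqECcsH0BCNGZEaak3tuQ82/FU4elh0tJotLBvmpd3i4h8g4J+gYB/gH9/gH9/gH+A/rM9/6038Jchm3M0MEk3CikpAi8xBSkuCy0zF05KJ3dLPrQsjOU3vO9Ry+Zgw89or7Jvmpl3i4l8hIJ+gYB/gH9/gH9/gH+A6KFx7phr5Xtbv0tNaEh3GTZXAiUzACszBDY/EWNhHIxdIsMzY+Y0netPs+Bfs8popq9wl5l3i4p8hIN+gYB/gIB/gH9/gH9/3JmX5ZKU5YOW1mikoz7BIx6aBC52ADNTAD5QCHl/FKV6GtJRPeczf+VOnNleo8Ronatwkpd3iYp8hIN+gYF/gIB/gH9/gH9/2qrE5KfF6pnJ6X3Yw07nUxHnAA69ADSRAEt/AHyXD7+hGN90NeRLZN5Ph9BflLxpk6ZyjZR4iIl8hIN+gYF/gIB/gH9/gH9/3a7c5qzd7aHj84jy1V/4jCj/JQDzABvIAEWwAHOyD9LLHeSWO95qUtVTdsZhh7Nri6BziZF5hoh8g4N+gYF/gIB/gH9/gH9/0qnb4qXj7Zzr8Ij132f9r0H/Yxj/DwDxACvXAGDPF8fcLdyvRNSDV8lpartkfapuhJp1hY56hId9goN+gYF/gIB/gIB/gH9/yJ7R2Zjb5Y3j7X3w5WP5x0X/jyb/RQf/AAHvCEPcKbHZPtC9T8iUXbx6aK9td6Fxf5R3got7goV9gYJ+gYF/gIB/gIB/gH9/"/>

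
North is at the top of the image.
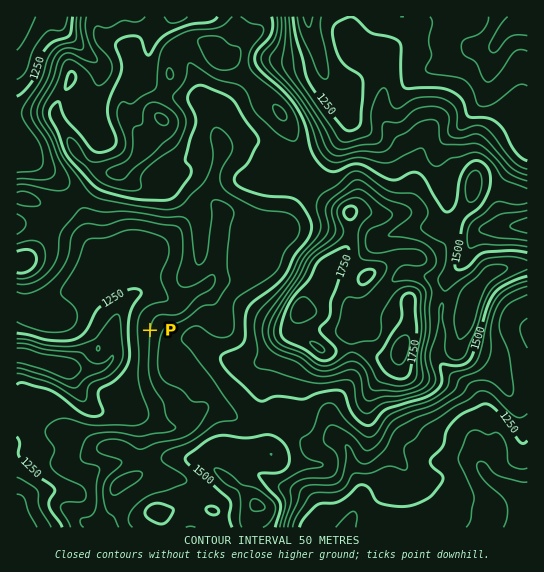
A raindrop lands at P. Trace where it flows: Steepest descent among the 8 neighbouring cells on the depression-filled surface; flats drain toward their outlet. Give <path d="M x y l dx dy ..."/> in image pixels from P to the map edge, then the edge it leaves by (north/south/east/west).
<path d="M150 330l-33 0-3 3 0 20-1 1 0 3-8 9-6 3-30 0-8-7-6 0-1-1-16 0-1-2-3 0-5-4-12 0"/>
exit: west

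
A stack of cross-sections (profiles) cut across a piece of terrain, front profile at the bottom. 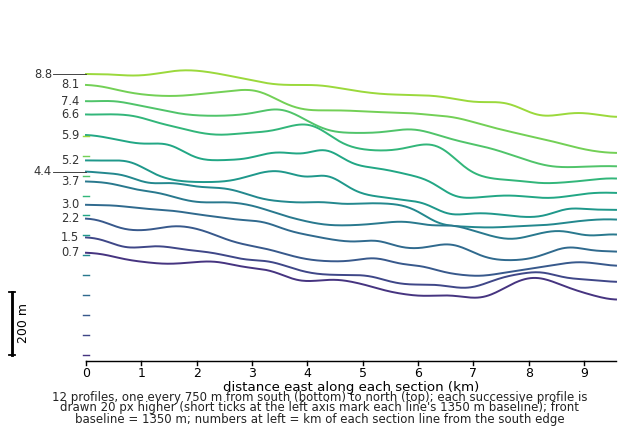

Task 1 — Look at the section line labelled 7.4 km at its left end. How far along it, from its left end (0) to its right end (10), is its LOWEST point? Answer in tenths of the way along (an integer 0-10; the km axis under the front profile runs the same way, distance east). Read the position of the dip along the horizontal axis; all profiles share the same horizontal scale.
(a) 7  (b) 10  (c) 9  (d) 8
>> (c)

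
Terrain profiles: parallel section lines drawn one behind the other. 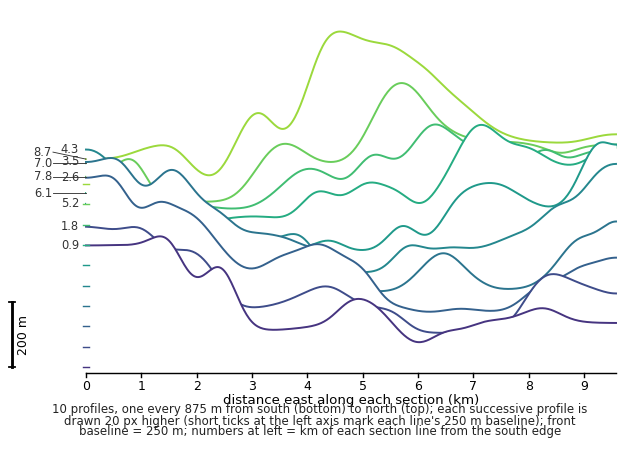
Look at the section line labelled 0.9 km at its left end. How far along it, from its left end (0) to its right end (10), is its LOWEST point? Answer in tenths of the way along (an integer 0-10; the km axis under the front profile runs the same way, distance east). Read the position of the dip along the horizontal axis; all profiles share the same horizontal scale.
6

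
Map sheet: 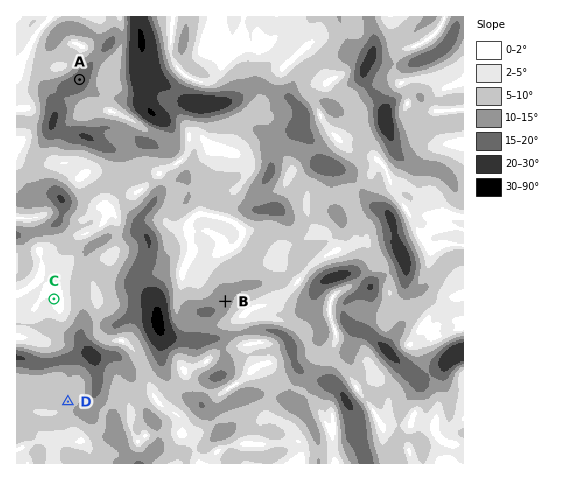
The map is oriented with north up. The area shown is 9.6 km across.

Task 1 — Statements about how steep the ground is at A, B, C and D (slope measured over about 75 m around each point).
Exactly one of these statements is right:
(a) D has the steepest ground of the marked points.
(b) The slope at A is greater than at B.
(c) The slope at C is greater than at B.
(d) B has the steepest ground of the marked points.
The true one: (b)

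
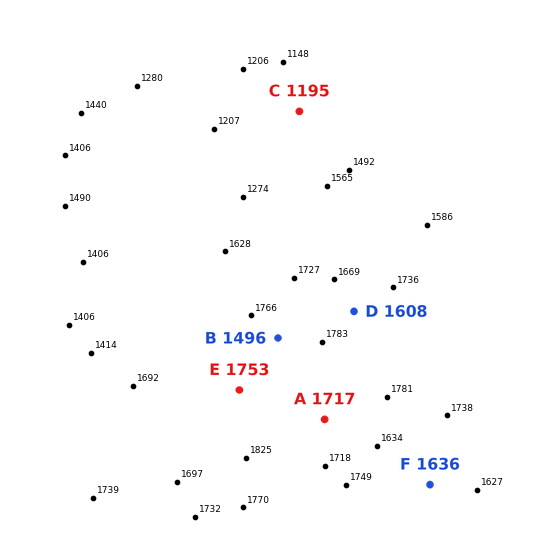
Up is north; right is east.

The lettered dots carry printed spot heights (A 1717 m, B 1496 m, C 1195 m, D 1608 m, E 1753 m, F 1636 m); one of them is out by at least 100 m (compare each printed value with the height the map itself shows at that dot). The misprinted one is B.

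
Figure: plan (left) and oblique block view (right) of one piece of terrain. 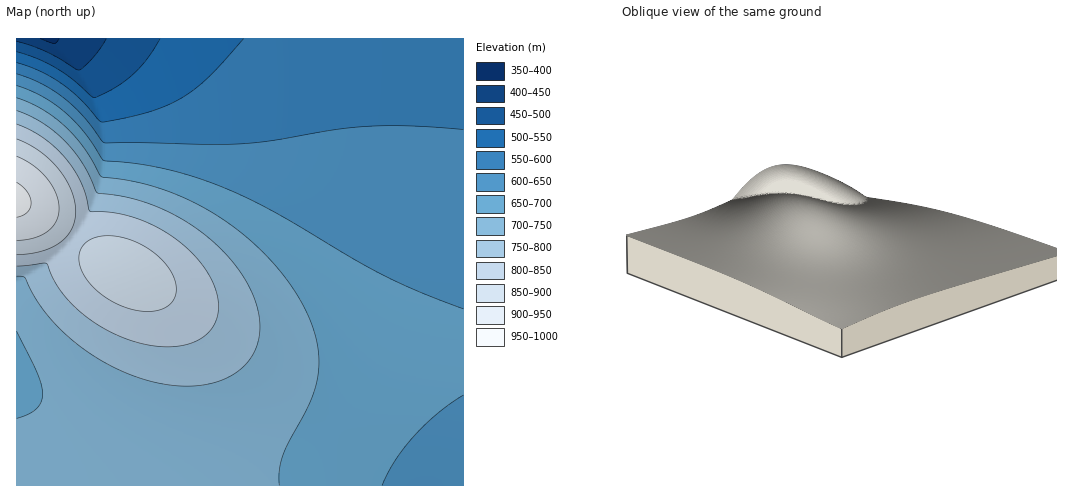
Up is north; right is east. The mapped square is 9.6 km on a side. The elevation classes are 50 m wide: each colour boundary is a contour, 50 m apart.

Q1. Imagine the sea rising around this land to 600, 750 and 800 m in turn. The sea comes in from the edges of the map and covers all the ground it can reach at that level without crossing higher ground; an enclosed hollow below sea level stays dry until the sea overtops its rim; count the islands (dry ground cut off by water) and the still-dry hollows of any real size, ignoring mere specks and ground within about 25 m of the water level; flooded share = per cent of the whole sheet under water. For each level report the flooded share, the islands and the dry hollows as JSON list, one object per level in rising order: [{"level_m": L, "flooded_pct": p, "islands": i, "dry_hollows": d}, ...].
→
[{"level_m": 600, "flooded_pct": 20, "islands": 0, "dry_hollows": 0}, {"level_m": 750, "flooded_pct": 81, "islands": 0, "dry_hollows": 0}, {"level_m": 800, "flooded_pct": 88, "islands": 0, "dry_hollows": 0}]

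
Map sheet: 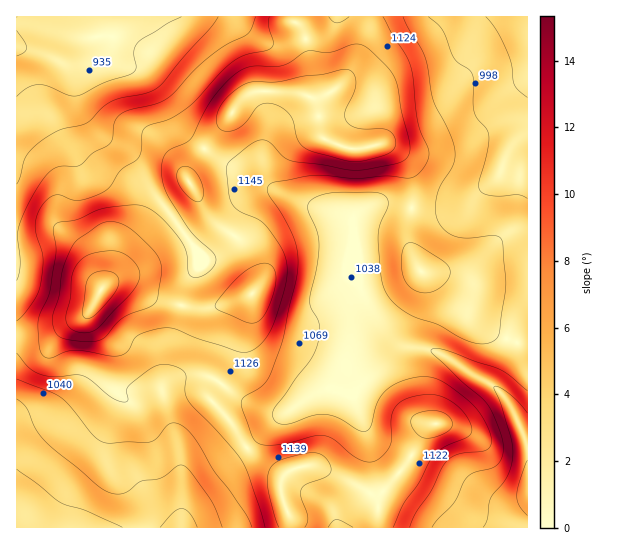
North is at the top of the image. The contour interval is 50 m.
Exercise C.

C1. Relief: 880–1320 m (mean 1080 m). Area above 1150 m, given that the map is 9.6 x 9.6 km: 19.7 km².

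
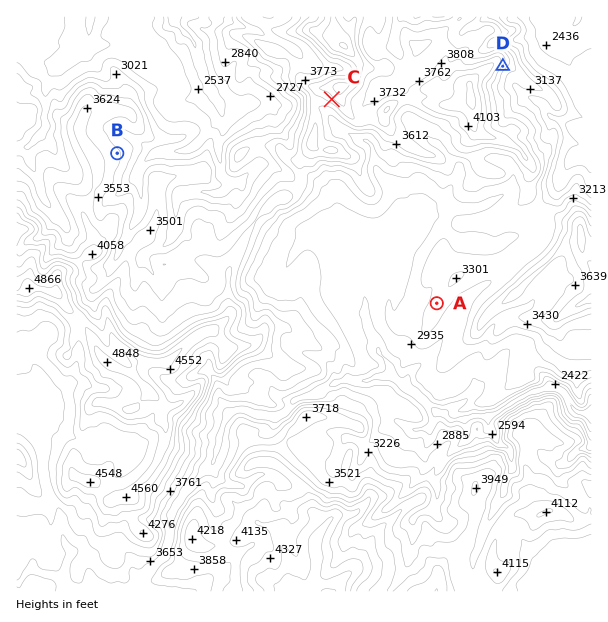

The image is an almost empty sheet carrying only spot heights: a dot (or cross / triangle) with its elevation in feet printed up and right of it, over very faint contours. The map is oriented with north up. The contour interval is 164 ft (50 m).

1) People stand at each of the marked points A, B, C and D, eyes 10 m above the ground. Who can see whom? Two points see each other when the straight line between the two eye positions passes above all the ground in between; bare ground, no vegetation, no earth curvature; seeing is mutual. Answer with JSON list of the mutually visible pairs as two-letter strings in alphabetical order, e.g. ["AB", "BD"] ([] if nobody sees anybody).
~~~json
["AC", "BC"]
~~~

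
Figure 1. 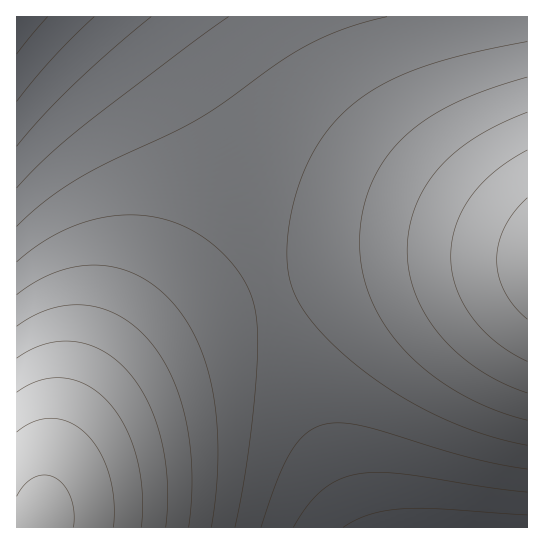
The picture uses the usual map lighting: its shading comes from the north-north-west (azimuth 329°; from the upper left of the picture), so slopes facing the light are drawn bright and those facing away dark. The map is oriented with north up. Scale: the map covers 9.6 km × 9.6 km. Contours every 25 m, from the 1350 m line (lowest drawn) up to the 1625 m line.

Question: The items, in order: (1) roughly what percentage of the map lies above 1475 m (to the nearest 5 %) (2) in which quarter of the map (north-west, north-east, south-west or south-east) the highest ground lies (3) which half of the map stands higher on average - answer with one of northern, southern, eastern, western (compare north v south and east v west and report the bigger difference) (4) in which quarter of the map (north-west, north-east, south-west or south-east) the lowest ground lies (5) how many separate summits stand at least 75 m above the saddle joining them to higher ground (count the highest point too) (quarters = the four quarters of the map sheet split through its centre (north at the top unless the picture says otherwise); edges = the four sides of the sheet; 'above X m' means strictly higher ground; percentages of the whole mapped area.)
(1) Roughly 55 % of the ground is higher than 1475 m.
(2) The highest point lies in the south-west quarter of the map.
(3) The southern half stands higher on average than the northern half.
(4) The lowest ground is in the north-west quarter.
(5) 2 summits rise at least 75 m above their surroundings.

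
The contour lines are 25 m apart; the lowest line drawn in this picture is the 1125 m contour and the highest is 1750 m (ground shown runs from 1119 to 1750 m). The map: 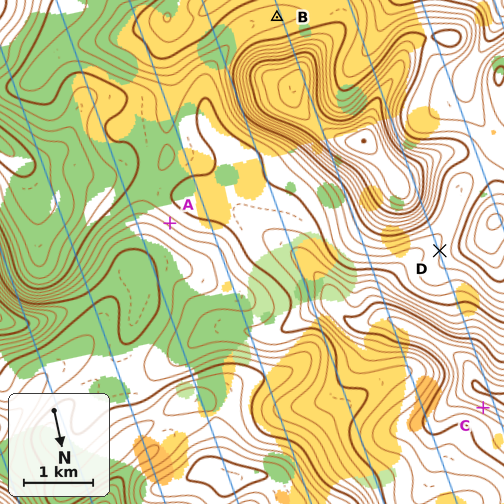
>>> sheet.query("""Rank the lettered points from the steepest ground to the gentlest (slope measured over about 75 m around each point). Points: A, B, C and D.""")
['C', 'A', 'D', 'B']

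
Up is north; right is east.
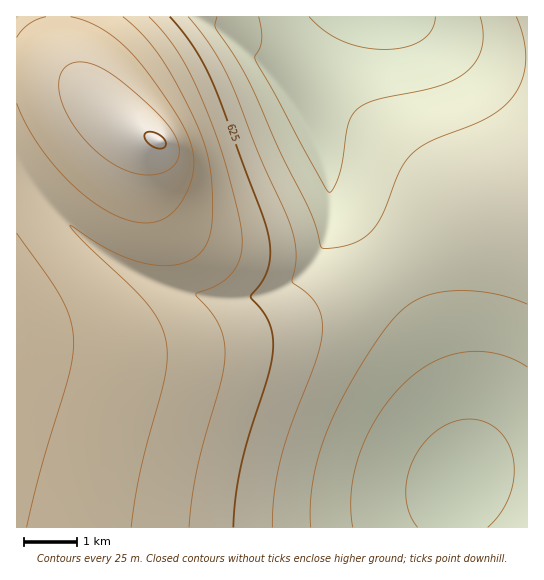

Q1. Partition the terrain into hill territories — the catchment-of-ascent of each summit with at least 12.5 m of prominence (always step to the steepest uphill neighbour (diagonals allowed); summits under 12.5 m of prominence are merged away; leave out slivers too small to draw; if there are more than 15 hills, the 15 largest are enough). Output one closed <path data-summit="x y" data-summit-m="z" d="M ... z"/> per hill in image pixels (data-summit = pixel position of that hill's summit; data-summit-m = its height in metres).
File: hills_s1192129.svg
<path data-summit="17 323" data-summit-m="708" d="M18 160l-2 1 1 367 435-1 1-25 11-37 0-24-5-32-11-36-15-36-30-56-28-39-44-45 0 25-6 21-12 22-12 12-23 14-17 5-19 3-32-2-21-4-32-10-26-12-28-18-25-20-30-30z"/><path data-summit="159 142" data-summit-m="756" d="M343 16l-326 0-1 143 32 44 30 30 25 20 28 18 32 14 47 12 32 2 36-8 17-10 18-16 15-30 3-13 0-29-4-22-11-30-21-38-2-6 23-34z"/><path data-summit="527 199" data-summit-m="600" d="M409 16l-64 0-50 78-2 7 11 16 17 37 7 23 3 20 36 36 21 26 21 32 24 46 20 52 8 33 3 19 0 24-3 13 29-9 37-1 1-410-25-2-30-8-31-13z"/>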